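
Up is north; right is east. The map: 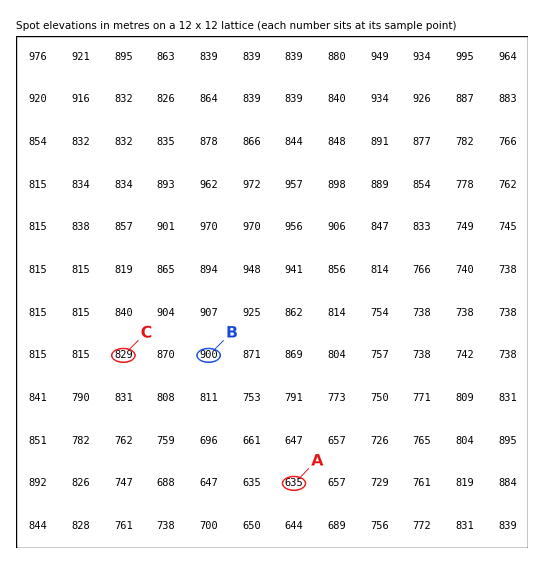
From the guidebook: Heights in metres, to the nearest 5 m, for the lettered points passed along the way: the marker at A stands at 635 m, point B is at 900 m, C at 830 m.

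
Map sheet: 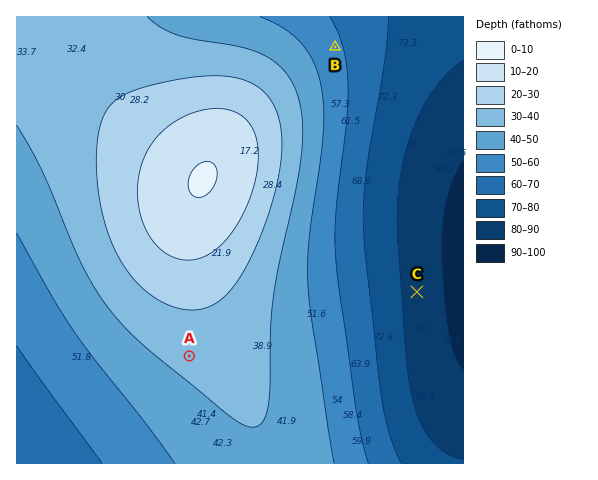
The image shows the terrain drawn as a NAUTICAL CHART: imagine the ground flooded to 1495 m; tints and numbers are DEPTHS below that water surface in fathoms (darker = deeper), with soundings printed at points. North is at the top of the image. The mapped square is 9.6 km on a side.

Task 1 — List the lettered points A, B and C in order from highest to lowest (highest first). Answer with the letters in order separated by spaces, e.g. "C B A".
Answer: A B C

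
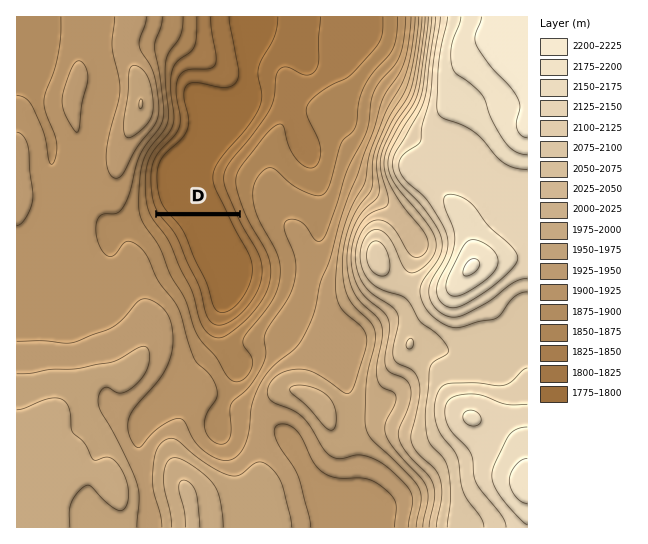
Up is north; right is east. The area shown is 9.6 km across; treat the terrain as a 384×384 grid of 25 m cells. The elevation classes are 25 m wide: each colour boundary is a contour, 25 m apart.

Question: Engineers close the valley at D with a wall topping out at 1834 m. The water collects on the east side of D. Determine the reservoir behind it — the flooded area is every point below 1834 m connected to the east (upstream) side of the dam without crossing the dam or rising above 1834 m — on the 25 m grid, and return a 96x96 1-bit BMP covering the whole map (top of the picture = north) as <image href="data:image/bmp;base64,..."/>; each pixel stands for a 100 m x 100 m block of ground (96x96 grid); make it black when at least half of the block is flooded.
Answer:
<image width="96" height="96" href="data:image/bmp;base64,Qk2+BAAAAAAAAD4AAAAoAAAAYAAAAGAAAAABAAEAAAAAAIAEAAATCwAAEwsAAAIAAAAAAAAA////AAAAAAAAAAAAAAAAAAAAAAAAAAAAAAAAAAAAAAAAAAAAAAAAAAAAAAAAAAAAAAAAAAAAAAAAAAAAAAAAAAAAAAAAAAAAAAAAAAAAAAAAAAAAAAAAAAAAAAAAAAAAAAAAAAAAAAAAAAAAAAAAAAAAAAAAAAAAAAAAAAAAAAAAAAAAAAAAAAAAAAAAAAAAAAAAAAAAAAAAAAAAAAAAAAAAAAAAAAAAAAAAAAAAAAAAAAAAAAAAAAAAAAAAAAAAAAAAAAAAAAAAAAAAAAAAAAAAAAAAAAAAAAAAAAAAAAAAAAAAAAAAAAAAAAAAAAAAAAAAAAAAAAAAAAAAAAAAAAAAAAAAAAAAAAAAAAAAAAAAAAAAAAAAAAAAAAAAAAAAAAAAAAAAAAAAAAAAAAAAAAAAAAAAAAAAAAAAAAAAAAAAAAAAAAAAAAAAAAAAAAAAAAAAAAAAAAAAAAAAAAAAAAAAAAAAAAAAAAAAAAAAAAAAAAAAAAAAAAAAAAAAAAAAAAAAAAAAAAAAAAAAAAAAAAAAAAAAAAAAAAAAAAAAAAAAAAAAAAAAAAAAAAAAAAAAAAAAAAAAAAAAAAAAAAAAAAAAAAAAAAAABgAAAAAAAAAAAAAAD4AAAAAAAAAAAAAAH8AAAAAAAAAAAAAAH+AAAAAAAAAAAAAAH/AAAAAAAAAAAAAAP/gAAAAAAAAAAAAAP/gAAAAAAAAAAAAAP/wAAAAAAAAAAAAAP/wAAAAAAAAAAAAAf/4AAAAAAAAAAAAAf/4AAAAAAAAAAAAA//4AAAAAAAAAAAAA//4AAAAAAAAAAAAB//wAAAAAAAAAAAAB//wAAAAAAAAAAAAD//wAAAAAAAAAAAAD//gAAAAAAAAAAAAH//AAAAAAAAAAAAAH//AAAAAAAAAAAAAP/+AAAAAAAAAAAAAf/+AAAAAAAAAAAAAf/8AAAAAAAAAAAAAAAAAAAAAAAAAAAAAAAAAAAAAAAAAAAAAAAAAAAAAAAAAAAAAAAAAAAAAAAAAAAAAAAAAAAAAAAAAAAAAAAAAAAAAAAAAAAAAAAAAAAAAAAAAAAAAAAAAAAAAAAAAAAAAAAAAAAAAAAAAAAAAAAAAAAAAAAAAAAAAAAAAAAAAAAAAAAAAAAAAAAAAAAAAAAAAAAAAAAAAAAAAAAAAAAAAAAAAAAAAAAAAAAAAAAAAAAAAAAAAAAAAAAAAAAAAAAAAAAAAAAAAAAAAAAAAAAAAAAAAAAAAAAAAAAAAAAAAAAAAAAAAAAAAAAAAAAAAAAAAAAAAAAAAAAAAAAAAAAAAAAAAAAAAAAAAAAAAAAAAAAAAAAAAAAAAAAAAAAAAAAAAAAAAAAAAAAAAAAAAAAAAAAAAAAAAAAAAAAAAAAAAAAAAAAAAAAAAAAAAAAAAAAAAAAAAAAAAAAAAAAAAAAAAAAAAAAAAAAAAAAAAAAAAAAAAAAAAAAAAAAAAAAAAAAAAAAAAAAAAAAAAAAAAAAAAAAAAAAAAAAAAAAAAAAAAAAAAAAAAAAAAAAAAAAAAAAAAAAAAAAAAAAAA="/>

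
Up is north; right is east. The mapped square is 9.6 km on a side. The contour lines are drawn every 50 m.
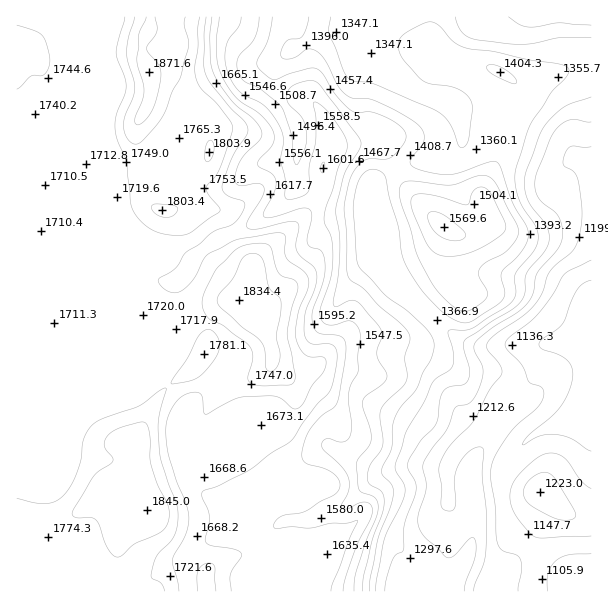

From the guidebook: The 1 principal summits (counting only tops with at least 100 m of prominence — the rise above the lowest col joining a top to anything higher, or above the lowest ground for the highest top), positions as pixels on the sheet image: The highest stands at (149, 72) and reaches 1872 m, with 780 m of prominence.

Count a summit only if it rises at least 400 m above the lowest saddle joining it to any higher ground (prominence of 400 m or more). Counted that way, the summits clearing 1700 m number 1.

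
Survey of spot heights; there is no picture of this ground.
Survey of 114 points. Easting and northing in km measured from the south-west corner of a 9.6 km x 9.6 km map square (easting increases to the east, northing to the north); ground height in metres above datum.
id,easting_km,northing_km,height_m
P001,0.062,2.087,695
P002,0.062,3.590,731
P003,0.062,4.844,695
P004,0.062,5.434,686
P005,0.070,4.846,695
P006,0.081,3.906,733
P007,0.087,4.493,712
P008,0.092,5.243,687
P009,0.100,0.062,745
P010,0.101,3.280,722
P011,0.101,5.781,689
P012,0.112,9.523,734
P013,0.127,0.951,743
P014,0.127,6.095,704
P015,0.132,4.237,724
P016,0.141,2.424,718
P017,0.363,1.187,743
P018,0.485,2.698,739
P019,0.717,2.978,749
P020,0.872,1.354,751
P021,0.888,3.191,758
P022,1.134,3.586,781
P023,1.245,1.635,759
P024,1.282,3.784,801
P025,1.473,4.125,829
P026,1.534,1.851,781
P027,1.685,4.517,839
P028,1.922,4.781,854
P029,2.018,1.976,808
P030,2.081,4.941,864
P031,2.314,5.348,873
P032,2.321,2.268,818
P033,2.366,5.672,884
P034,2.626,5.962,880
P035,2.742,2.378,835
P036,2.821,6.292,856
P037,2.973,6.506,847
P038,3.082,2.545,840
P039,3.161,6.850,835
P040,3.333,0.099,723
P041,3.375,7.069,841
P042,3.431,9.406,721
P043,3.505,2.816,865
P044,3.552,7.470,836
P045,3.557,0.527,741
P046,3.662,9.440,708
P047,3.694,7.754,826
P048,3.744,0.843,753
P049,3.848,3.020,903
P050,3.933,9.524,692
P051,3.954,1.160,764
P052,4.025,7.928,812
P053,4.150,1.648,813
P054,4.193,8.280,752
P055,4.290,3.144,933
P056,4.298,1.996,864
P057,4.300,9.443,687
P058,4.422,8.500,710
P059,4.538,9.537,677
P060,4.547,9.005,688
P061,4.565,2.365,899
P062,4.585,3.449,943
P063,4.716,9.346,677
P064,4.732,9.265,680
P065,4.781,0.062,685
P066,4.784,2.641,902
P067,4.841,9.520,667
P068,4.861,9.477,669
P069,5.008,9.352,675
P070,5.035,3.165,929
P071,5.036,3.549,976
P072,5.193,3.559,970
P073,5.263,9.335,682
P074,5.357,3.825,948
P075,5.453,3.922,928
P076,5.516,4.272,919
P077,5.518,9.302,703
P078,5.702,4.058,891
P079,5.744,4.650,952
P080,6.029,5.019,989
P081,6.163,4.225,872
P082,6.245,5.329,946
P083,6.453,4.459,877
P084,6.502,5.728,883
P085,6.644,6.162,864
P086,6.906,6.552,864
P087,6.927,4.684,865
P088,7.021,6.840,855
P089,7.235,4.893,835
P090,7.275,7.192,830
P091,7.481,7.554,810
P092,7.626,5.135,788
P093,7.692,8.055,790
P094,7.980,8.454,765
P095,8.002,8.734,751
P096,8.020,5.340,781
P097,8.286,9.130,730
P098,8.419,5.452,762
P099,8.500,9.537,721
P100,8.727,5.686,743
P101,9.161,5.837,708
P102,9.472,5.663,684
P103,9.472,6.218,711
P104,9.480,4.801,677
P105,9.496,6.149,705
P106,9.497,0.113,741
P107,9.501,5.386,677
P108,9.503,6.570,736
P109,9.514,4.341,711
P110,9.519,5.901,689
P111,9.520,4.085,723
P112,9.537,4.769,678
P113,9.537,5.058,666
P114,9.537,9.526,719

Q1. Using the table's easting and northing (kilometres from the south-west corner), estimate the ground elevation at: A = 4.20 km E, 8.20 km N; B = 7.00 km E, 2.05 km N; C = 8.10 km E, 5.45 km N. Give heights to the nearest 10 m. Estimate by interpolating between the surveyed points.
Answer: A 760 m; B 840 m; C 780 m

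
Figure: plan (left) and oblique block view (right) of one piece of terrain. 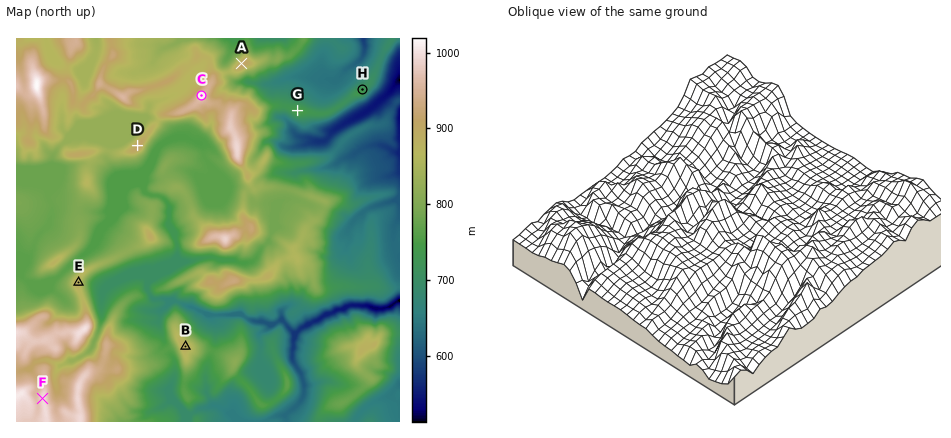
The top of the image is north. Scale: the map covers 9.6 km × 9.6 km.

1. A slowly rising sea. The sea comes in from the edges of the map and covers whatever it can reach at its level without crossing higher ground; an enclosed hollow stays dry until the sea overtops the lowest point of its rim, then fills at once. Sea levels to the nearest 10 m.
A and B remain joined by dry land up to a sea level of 760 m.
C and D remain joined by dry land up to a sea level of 860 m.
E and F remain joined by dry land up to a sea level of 870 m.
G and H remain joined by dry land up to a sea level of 710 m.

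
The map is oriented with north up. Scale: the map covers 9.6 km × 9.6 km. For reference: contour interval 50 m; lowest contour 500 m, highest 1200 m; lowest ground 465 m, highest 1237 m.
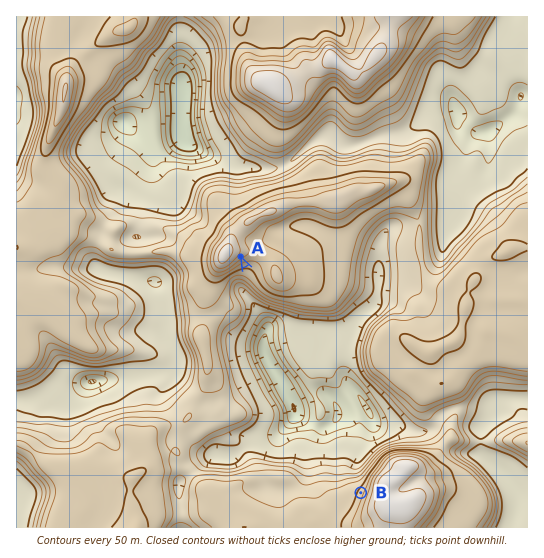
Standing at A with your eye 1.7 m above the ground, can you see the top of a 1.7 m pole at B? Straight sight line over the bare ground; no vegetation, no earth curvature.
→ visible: true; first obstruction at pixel None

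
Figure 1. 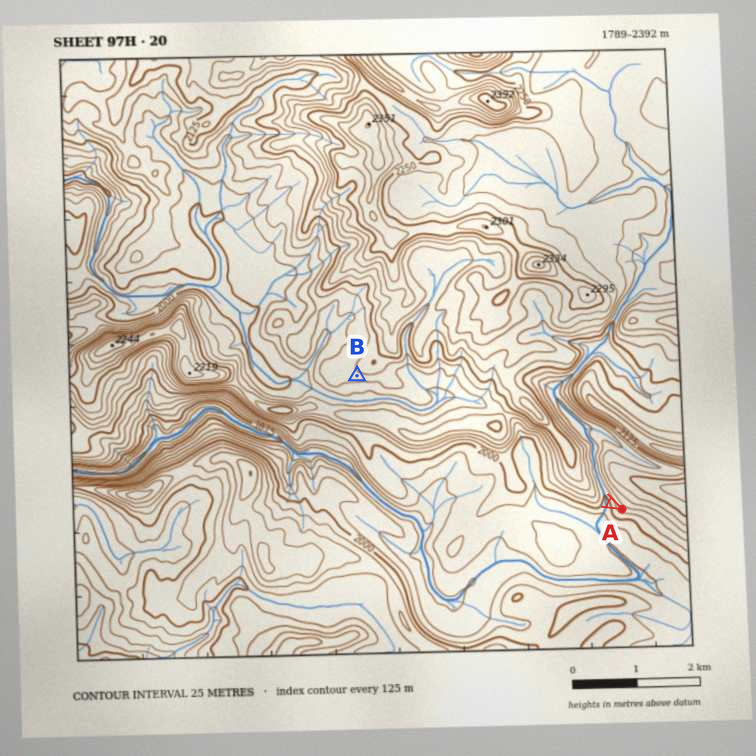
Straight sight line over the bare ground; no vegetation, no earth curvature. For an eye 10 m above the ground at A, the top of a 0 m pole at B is hidden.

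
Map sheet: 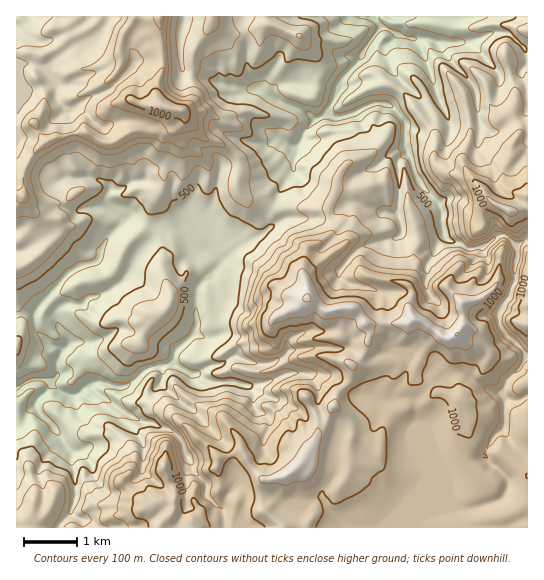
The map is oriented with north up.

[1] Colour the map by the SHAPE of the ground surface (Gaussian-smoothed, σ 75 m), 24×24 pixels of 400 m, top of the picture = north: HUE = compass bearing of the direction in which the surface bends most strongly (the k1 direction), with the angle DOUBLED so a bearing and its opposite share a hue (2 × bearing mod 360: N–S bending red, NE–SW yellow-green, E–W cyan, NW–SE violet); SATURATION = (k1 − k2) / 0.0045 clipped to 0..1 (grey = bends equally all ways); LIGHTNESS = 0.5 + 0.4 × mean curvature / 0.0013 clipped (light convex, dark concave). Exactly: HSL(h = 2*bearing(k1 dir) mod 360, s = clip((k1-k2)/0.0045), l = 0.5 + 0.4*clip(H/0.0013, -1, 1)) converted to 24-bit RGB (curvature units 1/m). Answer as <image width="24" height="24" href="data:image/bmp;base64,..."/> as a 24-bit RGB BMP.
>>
<image width="24" height="24" href="data:image/bmp;base64,Qk32BgAAAAAAADYAAAAoAAAAGAAAABgAAAABABgAAAAAAMAGAAATCwAAEwsAAAAAAAAAAAAAtGahxJpsD1xfgDBQtl9br4NZX7NjRa6GwLibUTd7oFxyebxwbap+nW1/hmV2cndnfIBxdH14fn+AeoSBdYWDa4+LlXummG+Qe1vE25jEDiR8pcfUrzZyjMq2r428ZtW9OyfSuCdbTWWTsIxDal45Y3xId1eGmYiFd4h+dH95dX57f39/f3KAkYRzSoBVm2ZjL88/Y8GKZBuWJ06h0ufrMZrg5j5oQuZ6YgRdvtmROzpjm9fh5MbtuqPMR3aGpYqEg3mMepKNdHmHfXt/fmt6irCZlEGIaqp+3dWiUXhMPh0kPE4iS3Az1pEklN981QeyN4MVm+rnlNmjKixddIRSzKSbVFCKmJ5zc3CKfJt3cmx6eG99l496jqFTVYHAnV6Fo7VjczJhYWayfnu8reHOOSp7c40BhAA4zv3rhhlHt+TCMCmVuo2qqnGNvnF6bKBmZXCDnnd1ZHJxa2N1m5iFr6OQGlNOt3V3UcNBnl3LY5m1arCEciMnqCB6ga3jvPnSWRep2PPnpXKPTRdogzgx39oh2XjHcbitemB9knN/i2qXZ3WAjZ1+i6iVQFrAkLdgxakGL2kYr1InLkEdeJUWG3k7QtRHxuyIZyxbXFgWKxUIJSwHTbTo1fblfCqTyTxEWW5Ve4BvinVuep2dhKibrmhJOzMNjlzUfdq5L4qvvG1znVmzrIOjZLUnG1kDkGQPiS5ZQEfWnWjy9h0FRGIBe0IFS6Udseq3bHmreIaYfniZeWRfdVs/kIVVyaOwBFFMqd+dh0F+LmtKdTFFpYzO5NHlhs2cIFZOVppzhFq/jieS4qqwDZFeTudQX9s3bnUwxqJ2WkNBdHJGfzleodW1e7ing9e/MwAfzDtYeFqnfVCTipfISMi9tIpm1KOwZKyWMUluSGiDTk3I8Nvt3XjFHGEhiJ5BSH5OnNm/fFbOysjrkeDw4lOObdRjIgAz5dnyipRITESIXqRFMWg0Y4t7kKiwuXq158/IKThrXnuAJy1Xg7dOz4ii5NrsYcvx2djzjkW1Ni5N3eykKgkmud5r9J3OATIl3Jghp698PnVdU6vMvKTYOp5kSWlAkKZj1JSBPkt/bGd/LkpkrdPSsXfE6OzFJz89UBch6ms4fLbq3fPPDwSQtOyxQXm0/c7eABo726PSuo6uM2NML2IuvXaCQ3d9oLmEjmVckGaLY3OARHOAVJh4kHuz4MOm10KuCV44lMBnWFE9tnw+Dy4z7/DYIyKM/8m5AA8ziJtaunt0p3WkUnxxPnltw46rWpJkkWtsenN/fnJ7Wm9TLGE1QoVT3ciyn1nP99TvKWiZN3hLxI1cNYd2MgEH7aIADDMAMx4AbatceLW3a8PCm1a8T1GIYlU/ppFSXoJhd2xzflpuk3xgXpx1LXA0X2IijKA4jZBRgmFLfilyuuCHRCd1Sj+N897Shg3R1d/2w+XMSz1uz3enUpa9TUCAZHWo1cu8jFFmSHRnREaFwNm7f5anUICtcG+2x5WVlVtiqG6IMqfDlumOMAMgH10ltN2Bmuv0wVKi1qBlLjpEcolJfiwwgopQSn9Pl49ZtWRmPYmHKX6H1tSoZ5SMSmJmPzdgwZagxalxNJxqu3DbeABwqo3Th57hwffSjzJfW5RT41eaqlg/MUUoe0BEvcN1Nlg4bVE+nqZffcNPJZ+fneO4e0+EZF2QQl5zY4Rw2LG83pPQWpkoFQcs2fTVNY7PgDVBnGeff7pdMkmqo93xpHnyzO34wFfb0ZPlREe3xa6Jg+OxdRXAv7UmVTYokoJLHHJsh9PEiXjEpV6S8NveBgUuxeOaEhQv0pxPR3I40H5cN6iszHBnKT8huDBq1HjLxDBTmLzh0/H4wrTkV4TWx3/MlZfftT3RgRshAEwCoJQBM2gMPgcJZOjEabtzbSZvG8LPocecXaNORGtjvrw+hUubP6uZIaFhlJ7X6e21DyQh26JwMRgdSUwfWD4rnESek7LMxM03Fim25ZXhd8Dlc9dPTBJ/ye7GbguWNti8znOVWqNegkeBiJezUomhzXtqKVox5tSIGRQ/w4c8ZkVujG27XaBWlZ1aYmxM1tOiCG55q9mcgjuXuuK5NQyj+mbgpPblZgk8J9M1cW6xrVOHco9dR2JX0HmCflaMzt2ZEBBGz5KVZJOSU0yXw6ONWjRiuea5UWPC1liLBj4iXa5Yd0kuVmsXSVUVNRoLx+7dghNVel2bs3J0nXp2aXaULGhv1oeQ8u3DEyFJr2WKpdCjSEmJxoamTOrb4bxuP2KMOZZY0w/gmilLv0qFfKG7cIq4VmPHQ4EU3Elc"/>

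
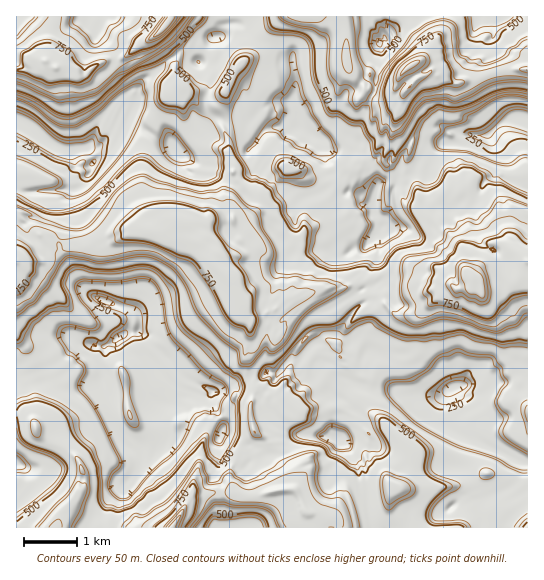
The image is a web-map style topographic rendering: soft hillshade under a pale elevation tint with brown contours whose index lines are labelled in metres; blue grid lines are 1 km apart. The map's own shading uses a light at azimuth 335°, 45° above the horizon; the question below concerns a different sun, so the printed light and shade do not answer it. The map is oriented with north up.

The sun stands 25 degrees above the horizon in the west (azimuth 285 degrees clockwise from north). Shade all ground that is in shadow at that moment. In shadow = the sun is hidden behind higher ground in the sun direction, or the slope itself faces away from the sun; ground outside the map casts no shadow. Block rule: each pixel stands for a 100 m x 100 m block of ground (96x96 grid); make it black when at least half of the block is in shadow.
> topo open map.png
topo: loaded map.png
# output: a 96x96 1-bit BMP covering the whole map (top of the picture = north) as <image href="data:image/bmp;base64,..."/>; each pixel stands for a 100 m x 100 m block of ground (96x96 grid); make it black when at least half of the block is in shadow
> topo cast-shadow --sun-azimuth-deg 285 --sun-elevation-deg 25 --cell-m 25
<image width="96" height="96" href="data:image/bmp;base64,Qk2+BAAAAAAAAD4AAAAoAAAAYAAAAGAAAAABAAEAAAAAAIAEAAATCwAAEwsAAAIAAAAAAAAA////AAAAAAAAOAAD/4AAAoAACAAAOAAD/4AAA4AGAAAAHAAB/nAAAoAGAAAADAAB/gAAAwAHAAAADsAAfAAAAQMHAAAAD9AAcAAAAAHDgAAAB/AAMAAAQABhwAAAB/gAMAAAwAAgYAAAB/AAeAAAwAAAAAAAB/AAGEABwAAAAAAABfAAGAAAwAAGAAAABZgAOAAAwgAOAAAAA5gABAAAwAAOAAAAAxgADAAA0AAGAAAAAjAAHAAAMAAGAAAAADAAHAAAEAAMAAAACGAAHgAIQAAAAAAAEGAABgAc4AAAAAAAMOAABgQOcAAAAAAAMMAAAgQHoAAAAAAAIYMAAAgDgABgAAAAAYIAAAgBgADAAAAAAwIAAAgBgAGAAAAAAgQAAAACAAMAAAAABAAAAAADAAYAAAAADAAAAAAAAAYBAAAAHAQAAAAIAAYBgAAAHAQAAAGQAAYA4AAADgQAAAYAAAA8AAAADgAAAAMAAAAOAAAADAAAAA7gAAAHAAAAEAAAAA5wAAADgAAAAAAAAAZ8AAABAAAAQAAAAAL+AAAAAAAAwAAAAAA/AAAAAADgwGAAAAA/AAAEAABxwHAAAAwfAAAA4BBwwZgAAA4fA4AAABw4AYgAAAYODcAPAAMcAwAAAAYHAAADAHPuBgAAAA4DgAAAADhxJgAAAA4BwAAAADgcfwAAAAwAcAAAAMxOfwAAAAwAGAAAAMRufAAAAAQABAAAAMB3/AAAABAAAAAAAMA7+A8AABgAAAAAAMA78AAAADAAAAAAAYAZ8B8AACGAAAAAAQAZ4AAAAAHAgAAAAAAY4D4AAADAgAAAAAAQAAAAAADDgAAAAAAgAAAAAQDDgMAAAAAAAAAAAwGDgOAAAAAAAAAAAwGDgGAAAAAAAAAABgMBgHAAAAAAAAAABgcQADAAAAAAAAAABgYwAGAAAAAAAAAABgYwAGAAAAAAAAAAAABwAEAAAAAAAAAAABBgAIAAAAAAAAAAACBAAYAAAAAAAAAAAEDAAQAAAAABgAAAAACAAQAAAAABwAAAAAAAAHAAAAAAgAAAAAAAADAAAYAAAAAAADgDAAAAAAAAAAAAADgCAAIAAAAABABAADAAAAUAAAAAAAAIAGAAAAWgAAAAAAAYAHAAAAGwAAAAAAAYAMAAAACzAAAABAAYAMAAAABzgAAABgAYAABgAAH7hAAAAAAQAAAAAAT/4YAAHAAAAAAAAAD/+OAADwAAAABgAAH/nHAAP8AAgABgAAB/zzgAD/AAwAAgAIB/n/wAA/wAgIAAAMA/H/gAD/8AIMAAAGA/H/wAA/8AIOAgACBcB/wAAP8AAGAQADAzkcABjn8AwGAAADCQCPAAAz+AACAAADDAYAAAA5/jABgAAMAYYAAAAcfzABwAAMAMYAAAEEH7AAwAAMAM4AAAMAf/wAAAAMAA+AAAAAH/+AAAAdAA+AAAAAA//gAAAfAA+AAABAB//wAAAfgB+AAAAAAf/wAAAbgAvAAAAAAP/wAAAZgAPAAAcAAH/AAAAYAALgAAMAAD+AAAAYAADAA="/>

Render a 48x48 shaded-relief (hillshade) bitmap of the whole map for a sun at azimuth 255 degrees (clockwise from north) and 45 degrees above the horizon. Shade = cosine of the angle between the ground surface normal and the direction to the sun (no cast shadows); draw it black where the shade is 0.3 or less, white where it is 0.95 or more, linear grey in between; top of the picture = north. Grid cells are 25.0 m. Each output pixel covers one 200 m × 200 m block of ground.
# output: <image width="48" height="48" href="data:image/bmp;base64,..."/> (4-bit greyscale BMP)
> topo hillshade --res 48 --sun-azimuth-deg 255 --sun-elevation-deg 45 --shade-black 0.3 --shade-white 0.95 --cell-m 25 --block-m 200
<image width="48" height="48" href="data:image/bmp;base64,Qk32BAAAAAAAAHYAAAAoAAAAMAAAADAAAAABAAQAAAAAAIAEAAATCwAAEwsAABAAAAAAAAAAAAAAABEREQAiIiIAMzMzAERERABVVVUAZmZmAHd3dwCIiIgAmZmZAKqqqgC7u7sAzMzMAN3d3QDu7u4A////AIy6dXmauKxxAFmaz/ypmYRZqplmdnmZy8u7pVhneaqqEFmZvtqpmWN6qphFiZmZmau7uEIUi6vLY4u6qqqZdlWLyXlliqmZmZq7y0AEu7rMlIqYmqmWN4ic6lWHV5mZmYms23AFrLu8k2pmqpmUSZicx0dkWJqZmMy87WEleru8pVd4mrqVSGWbh4c1maqFROy96kJUaavMpUq5mqqlMye6qpdGmYZEet3LpzVDiaq8tjvKqplkAFy63JY1ZFaK3uyZg0c1qpmsxkvtqJVEJs6862IjR5m929uIY3U5uYmsyWv+mJdmaMy9xBE3mam9y6mYRHNctomquYztiZmEaqq8chSZmZm93JhjSEOMlpmZmL3tmZlzaZqpYlmHiqreu5h4ljerl5mZmb7tqZhEiZmYRZlli8vcuZmZlEmrl5mZms79pnVImZmYV5mGa9y92pmZlkeriJmavd3bZZeJmZmZmpZombrOyqmZhEiZmZmr7u7rZ2eZmqmZmZllmqvdqamYRHiZmZm97e3tZ2R5qpmZmqqYesu7qmeVN4h5uqve3d7bmnI3mpmZq7qpmru7miWFarhWnM3u3e3LeJU2iamb3bmZisuoeWVpqoRne87+3t7ZRpdXqZmczNt4q8yHZEZnhyFYrM7+7d62R5l1eZm6q9y6vMp1eXVZQAW9ur7/7e2WSJmZZomarO3tvMlmZzRDEWqqqt//7euFSJmYdleare3czbZIqjRCJpqZic7u3spzV2dmVXiYndvNzbRJmnREOLqYib3t7ahEdUiGNYl3rcrLvIR5qkNoiruYibzdypZGhUiDSJh4vJiZu3eaqiWZqqqrqsy6qXNYk0l0eZZoqYi723iql4mYd4rNyqqZmUSZYnlkaZhVm73cuImqY4dDR7vMupmZmEWYNHR3eZlUrf7KqpmpiCEViZvLu5mYdkaWNkOJmZc33v2pmZu6mAJnZ5u8qph1RXhTdzWZmZVL3eyZmZq6YmiHWKvMqYZTNXdHhDmqmYdq3NuZqZmWIpmUR5vLuVMiNpqGRauoiZlp3KibyZZVaIY0ZYvMp0Ilic2Ca+tkeamaqZmcuWNGiTREWIvcuEI43N1Tm7c0abqsyImZdkM2q1Q3qr3cuXRd69s2qoU0jdq9yGdlZlRqqDWtyZzLzIWuurlnmVNpzsreyVVUeFarl5vtuIqqzLmrqrmJhVib7azv6CJmaId5dt7tt0aZvMq6mqmJl1eu7NzO+xBIllhlis3sqFJIre3JeamJl1fO/svO/DBIp0NniczcqHMDnf65Z8pol1fe7c28/YNYqFM1iszKqoUgTP23NstmmXfP7cuM7aiIh3Znidy6qWVjJb20SLyleYjO/shZ3reIRImau9yphXhoc0iWeqzGWInO/rY3y8hVM1eaq8uYQ3ebyEJGipqoeIm+/bQ2m6mEAliLu6qVV0e73YIBaIqpmarO7qQUrcukAmeavMuYhEnLvNgAFpuqrMu93JQ1nduWIDeqqbvJUoqqy71gA3mqzuyqqoRYm6h3UjeIrQ=="/>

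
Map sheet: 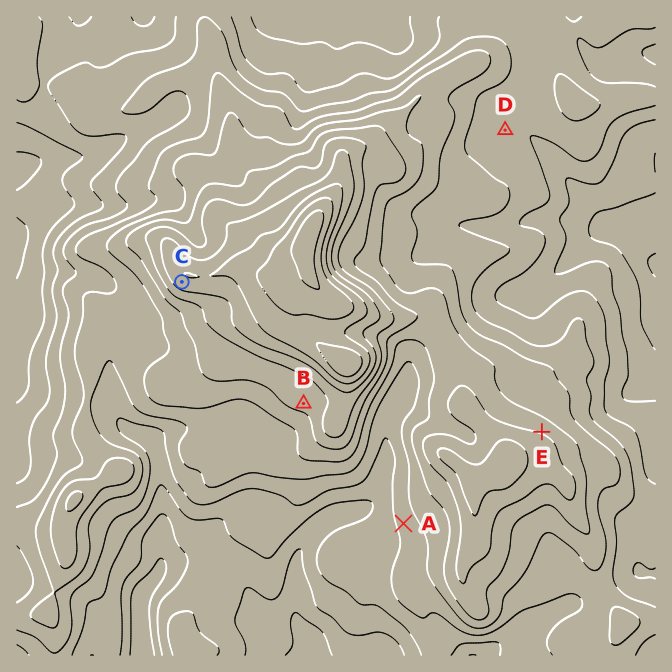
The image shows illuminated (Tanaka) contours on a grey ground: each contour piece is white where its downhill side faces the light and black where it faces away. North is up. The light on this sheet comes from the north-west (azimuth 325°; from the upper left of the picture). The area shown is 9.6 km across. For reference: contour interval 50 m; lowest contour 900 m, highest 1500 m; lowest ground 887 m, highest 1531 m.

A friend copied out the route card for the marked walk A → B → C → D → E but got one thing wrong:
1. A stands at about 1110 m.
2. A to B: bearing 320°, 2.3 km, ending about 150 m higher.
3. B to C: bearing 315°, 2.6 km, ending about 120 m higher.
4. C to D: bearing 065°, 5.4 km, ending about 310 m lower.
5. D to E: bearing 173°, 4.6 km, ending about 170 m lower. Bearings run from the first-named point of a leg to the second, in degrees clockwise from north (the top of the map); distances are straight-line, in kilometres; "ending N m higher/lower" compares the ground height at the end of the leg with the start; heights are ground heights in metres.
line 5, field sense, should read higher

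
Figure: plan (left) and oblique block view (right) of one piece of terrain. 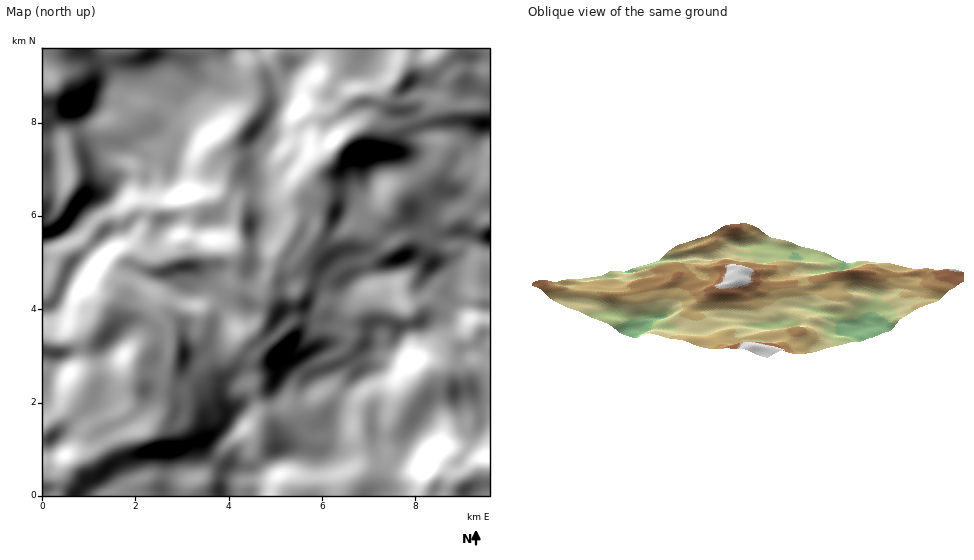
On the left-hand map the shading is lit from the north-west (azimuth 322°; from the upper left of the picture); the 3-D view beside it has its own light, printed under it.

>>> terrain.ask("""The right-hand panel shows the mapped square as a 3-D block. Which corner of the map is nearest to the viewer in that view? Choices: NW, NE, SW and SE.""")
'SE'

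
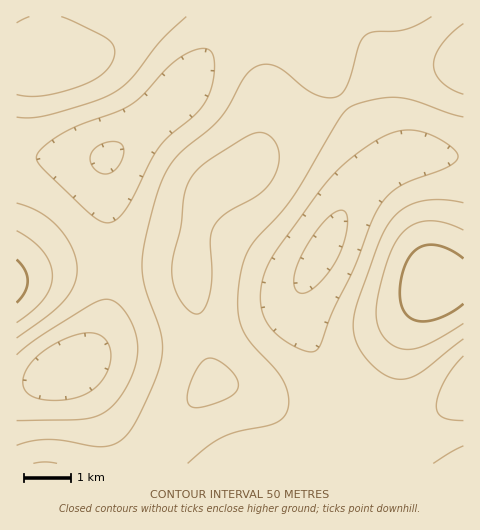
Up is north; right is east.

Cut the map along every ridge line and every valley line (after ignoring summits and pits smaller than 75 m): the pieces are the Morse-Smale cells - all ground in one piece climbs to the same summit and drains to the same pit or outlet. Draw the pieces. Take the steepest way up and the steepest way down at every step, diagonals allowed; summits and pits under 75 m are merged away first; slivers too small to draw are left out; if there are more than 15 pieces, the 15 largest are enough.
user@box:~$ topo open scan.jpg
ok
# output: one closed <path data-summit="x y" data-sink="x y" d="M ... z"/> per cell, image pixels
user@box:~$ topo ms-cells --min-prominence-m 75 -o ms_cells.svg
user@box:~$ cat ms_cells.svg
<path data-summit="463 61" data-sink="323 250" d="M463 63l-65 5-17 6-44 33-63 33-26 28-31 15-8 9-9 16-4 17-5 44 5 36 17 78-27 27-40 54 318-1-1-67-25 18-21 9-26-2-34-14-17-14-8-11-24-46-8-24 0-17 8-19 16-26 23-46 10-12 18-18 17-12 20-7 52 2z"/><path data-summit="437 284" data-sink="323 250" d="M439 155l-27 0-13 3-24 16-18 18-13 18-20 40-16 26-8 19 0 17 4 16 14 29 21 35 18 15 20 9 23 7 17 0 10-3 37-24 0-238z"/><path data-summit="463 61" data-sink="108 157" d="M365 16l-124 0-3 8-29 28-30 42-73 65 3 105 70 2 9 2 4 5 0-25 7-37 7-16 11-12 31-15 19-22 14-11 56-28 44-33 17-6 26-1-21-2-17-7-14-19-5-11z"/><path data-summit="463 61" data-sink="66 369" d="M164 264l-54 0-1 30-3 22-6 18-8 14-14 13-16 10-33 13-13 1 1 79 128 0 12-13 35-48 21-20-17-78-4-32-7-6z"/><path data-summit="41 57" data-sink="108 157" d="M239 16l-98 0-4 8-19 16-23 13-15 4-39 0-24 3-1 97 92 0 71-63 34-48 25-22z"/><path data-summit="17 283" data-sink="108 157" d="M70 157l-54 1 1 120 39-10 53-4-3-105z"/><path data-summit="17 283" data-sink="66 369" d="M109 264l-53 4-40 11 1 106 12-1 33-13 16-10 14-13 8-14 6-18 3-22z"/><path data-summit="463 61" data-sink="66 369" d="M463 16l-96 0-1 6 2 10 8 15 14 13 13 5 13 1 32-1 16-3z"/><path data-summit="41 57" data-sink="66 369" d="M140 16l-123 0-1 44 9 0 16-3 39 0 15-4 29-17 13-12z"/>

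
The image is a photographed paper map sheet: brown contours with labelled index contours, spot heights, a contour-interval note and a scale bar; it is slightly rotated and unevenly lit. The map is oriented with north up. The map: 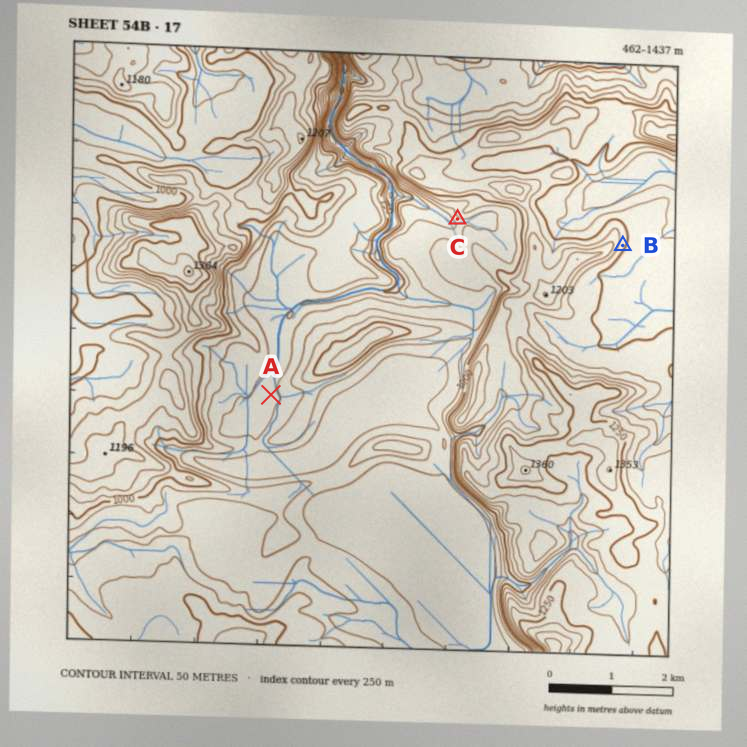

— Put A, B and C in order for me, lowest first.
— A C B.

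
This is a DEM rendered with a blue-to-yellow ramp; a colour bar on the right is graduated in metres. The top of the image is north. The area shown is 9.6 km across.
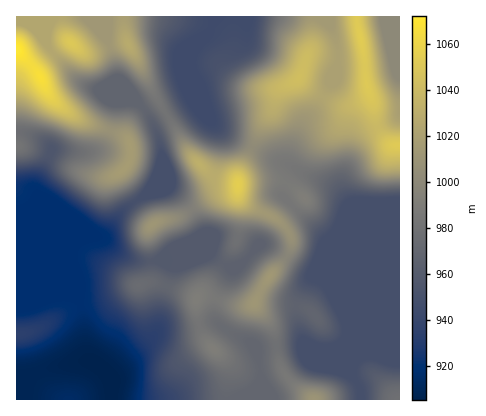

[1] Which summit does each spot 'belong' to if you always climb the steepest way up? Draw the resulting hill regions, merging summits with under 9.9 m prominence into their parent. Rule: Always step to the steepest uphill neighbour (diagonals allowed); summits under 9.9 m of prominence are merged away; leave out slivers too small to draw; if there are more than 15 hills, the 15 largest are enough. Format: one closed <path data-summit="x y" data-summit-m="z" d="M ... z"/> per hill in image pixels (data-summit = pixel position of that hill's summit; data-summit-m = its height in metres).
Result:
<path data-summit="16 50" data-summit-m="1072" d="M16 16l0 284 34 0 20-3 8 3 5 14 3 38 5 8-35 6-28 10-2 2-1 22 87 0 0-18-2-6 36-32 11-14 5-32 10-30-14-8-20 1-8-2-14-8-16-15 6-2 16-22 20-15 12-15 8-22-1-14-10-26-13-17-16-3-44-19-25-27-12-18-11-11z"/><path data-summit="238 184" data-summit-m="1055" d="M196 75l-1 13-5 12-24 14-12 10 7 22 1 14-5 16-12 18 13-1 8-4 6 1 18 16 13 26-15 10-20 8-10 10 14 8-10 30-3 26-4 10-45 42 2 24 120 0 18-9 8-9 3-6-3-20-4-6-6-9-18-9-14-10-2-16 4-12 13-22-2-4 13-5 20-19 12 4 28 19 10 4 3 7 12 8 28 56 0-122-7-18-18-17-22-9-16-10-16-5-54-30-12-13-12-30z"/><path data-summit="300 78" data-summit-m="1044" d="M318 16l-102 0-5 14-10 8-8 18 3 26 16 40 22 17 56 27 1 0-2-2 0-8 7-18 7-14 11-12 14-24 10-24 0-16-5-18-3-6z"/><path data-summit="360 38" data-summit-m="1053" d="M400 16l-81 0 9 6 5 8 5 18 0 16-10 24-14 24-11 12-7 14-6 14-1 12 11 8 34 15 14 15 6 14 0-4-11-24 1-14 9-22 11-18 30-14 6-6z"/><path data-summit="400 146" data-summit-m="1052" d="M400 115l-6 5-26 12-8 6-17 40 0 10 12 28 1 147 8-7 10 0 8 3 18-1z"/><path data-summit="128 44" data-summit-m="1029" d="M214 16l-106 0-1 26 8 22 3 18 25 26 11 17 4-5 32-20 5-12-2-32 8-18 10-8z"/><path data-summit="270 276" data-summit-m="1014" d="M264 244l-8 4-14 15-13 5 2 4-16 30-1 14 2 6 14 10 18 9 10 15 0-6 4-2 40-3 28 12-6-6-21-11-6-18 0-22 12-20 6-2-3-6z"/><path data-summit="16 334" data-summit-m="934" d="M70 297l-20 3-34 0 0 100 9 0 1-22 2-2 28-10 35-6-5-8-2-30-4-20z"/><path data-summit="314 400" data-summit-m="1011" d="M302 345l-18 0-26 4 0 13 3 14-3 6-8 9-18 9 129 0-1-12-10-13-18-17z"/><path data-summit="152 224" data-summit-m="1012" d="M170 189l-26 6-14 10-13 13-9 14-8 6 16 13 14 8 26 2 12-11 20-8 14-8 1-4-2-4-11-20z"/><path data-summit="70 42" data-summit-m="1051" d="M108 16l-91 0 13 9 11 11 12 18 25 27 44 19 14 2-19-24-2-14-8-22z"/><path data-summit="400 400" data-summit-m="978" d="M374 356l-10 0-6 3-5 9-1 8 8 12 1 12 39 0 0-40-18-1z"/>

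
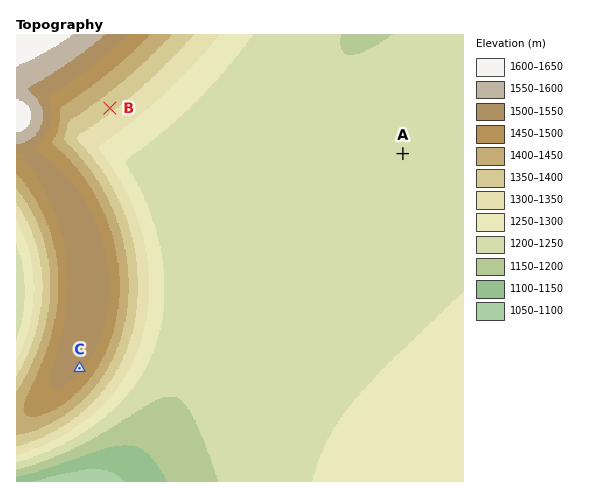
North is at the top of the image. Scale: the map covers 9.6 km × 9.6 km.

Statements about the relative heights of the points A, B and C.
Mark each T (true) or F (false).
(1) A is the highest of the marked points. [F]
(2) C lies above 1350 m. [T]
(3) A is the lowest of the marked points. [T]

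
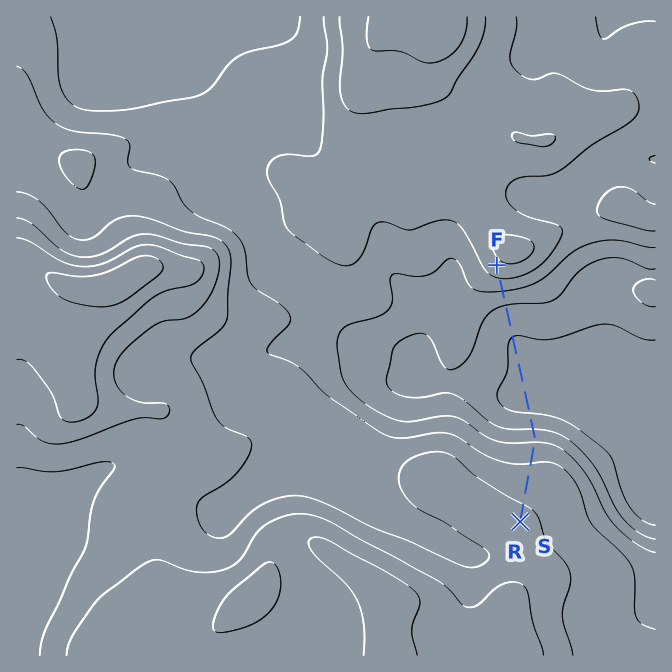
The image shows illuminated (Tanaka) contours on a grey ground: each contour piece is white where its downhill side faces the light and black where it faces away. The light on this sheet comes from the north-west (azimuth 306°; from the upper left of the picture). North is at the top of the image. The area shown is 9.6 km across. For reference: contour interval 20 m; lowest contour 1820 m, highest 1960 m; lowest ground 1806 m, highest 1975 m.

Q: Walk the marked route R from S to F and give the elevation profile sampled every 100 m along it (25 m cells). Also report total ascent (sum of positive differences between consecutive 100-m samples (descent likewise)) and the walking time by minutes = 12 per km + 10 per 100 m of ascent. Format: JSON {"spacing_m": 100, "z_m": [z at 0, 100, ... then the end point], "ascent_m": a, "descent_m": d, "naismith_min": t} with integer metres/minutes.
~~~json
{"spacing_m": 100, "z_m": [1905, 1904, 1902, 1899, 1897, 1894, 1891, 1887, 1884, 1880, 1875, 1869, 1861, 1852, 1841, 1832, 1824, 1818, 1815, 1814, 1814, 1815, 1816, 1816, 1817, 1817, 1818, 1818, 1820, 1821, 1824, 1827, 1832, 1839, 1847, 1857, 1867, 1877, 1886, 1892, 1894], "ascent_m": 80, "descent_m": 91, "naismith_min": 55}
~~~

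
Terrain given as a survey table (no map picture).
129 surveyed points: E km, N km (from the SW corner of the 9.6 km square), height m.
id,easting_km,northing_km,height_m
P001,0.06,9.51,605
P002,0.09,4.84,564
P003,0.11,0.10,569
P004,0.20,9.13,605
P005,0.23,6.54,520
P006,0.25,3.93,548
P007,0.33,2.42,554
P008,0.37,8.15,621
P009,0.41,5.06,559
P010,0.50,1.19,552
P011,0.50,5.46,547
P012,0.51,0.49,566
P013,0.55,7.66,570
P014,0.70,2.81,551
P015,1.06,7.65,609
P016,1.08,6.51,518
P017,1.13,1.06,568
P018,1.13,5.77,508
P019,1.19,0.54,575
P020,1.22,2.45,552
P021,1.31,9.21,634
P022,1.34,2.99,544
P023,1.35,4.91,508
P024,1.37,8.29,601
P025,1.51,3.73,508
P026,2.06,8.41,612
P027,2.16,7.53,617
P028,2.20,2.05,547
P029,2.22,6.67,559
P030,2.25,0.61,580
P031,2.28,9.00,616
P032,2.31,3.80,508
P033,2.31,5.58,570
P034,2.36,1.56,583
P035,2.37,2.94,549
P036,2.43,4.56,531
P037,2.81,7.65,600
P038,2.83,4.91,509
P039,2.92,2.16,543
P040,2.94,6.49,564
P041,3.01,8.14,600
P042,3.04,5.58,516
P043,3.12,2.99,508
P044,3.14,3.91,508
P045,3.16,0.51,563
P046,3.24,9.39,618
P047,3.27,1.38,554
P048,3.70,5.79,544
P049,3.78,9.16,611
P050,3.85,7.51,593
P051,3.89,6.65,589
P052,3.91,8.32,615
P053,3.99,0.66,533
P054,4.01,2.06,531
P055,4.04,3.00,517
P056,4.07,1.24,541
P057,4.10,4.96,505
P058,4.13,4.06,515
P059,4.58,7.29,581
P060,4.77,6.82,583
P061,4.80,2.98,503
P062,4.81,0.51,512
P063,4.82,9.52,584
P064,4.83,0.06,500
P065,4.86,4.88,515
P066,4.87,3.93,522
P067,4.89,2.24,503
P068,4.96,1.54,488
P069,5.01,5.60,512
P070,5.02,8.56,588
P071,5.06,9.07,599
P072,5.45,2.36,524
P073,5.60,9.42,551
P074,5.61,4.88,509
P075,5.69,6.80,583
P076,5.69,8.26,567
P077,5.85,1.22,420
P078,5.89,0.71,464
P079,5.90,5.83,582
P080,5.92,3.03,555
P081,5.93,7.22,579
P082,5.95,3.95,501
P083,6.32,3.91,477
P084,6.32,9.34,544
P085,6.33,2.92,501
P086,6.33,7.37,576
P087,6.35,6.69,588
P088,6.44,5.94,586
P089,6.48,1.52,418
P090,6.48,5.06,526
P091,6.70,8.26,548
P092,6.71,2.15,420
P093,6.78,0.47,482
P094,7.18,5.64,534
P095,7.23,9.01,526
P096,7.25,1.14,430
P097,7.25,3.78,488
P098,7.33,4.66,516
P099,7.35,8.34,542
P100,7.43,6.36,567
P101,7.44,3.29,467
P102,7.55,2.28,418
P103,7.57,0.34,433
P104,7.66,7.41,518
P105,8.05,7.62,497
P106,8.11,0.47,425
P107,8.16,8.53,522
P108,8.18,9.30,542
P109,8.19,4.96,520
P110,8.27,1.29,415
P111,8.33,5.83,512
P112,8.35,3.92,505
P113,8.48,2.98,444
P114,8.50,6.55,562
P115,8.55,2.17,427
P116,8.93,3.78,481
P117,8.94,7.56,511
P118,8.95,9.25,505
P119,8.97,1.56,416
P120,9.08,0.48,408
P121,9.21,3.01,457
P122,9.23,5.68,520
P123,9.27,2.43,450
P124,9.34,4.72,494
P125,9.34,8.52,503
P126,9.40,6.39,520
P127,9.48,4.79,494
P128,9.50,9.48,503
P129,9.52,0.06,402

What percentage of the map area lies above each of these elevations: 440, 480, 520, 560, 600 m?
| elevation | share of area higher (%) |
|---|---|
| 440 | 91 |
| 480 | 85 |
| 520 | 57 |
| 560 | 29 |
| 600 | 10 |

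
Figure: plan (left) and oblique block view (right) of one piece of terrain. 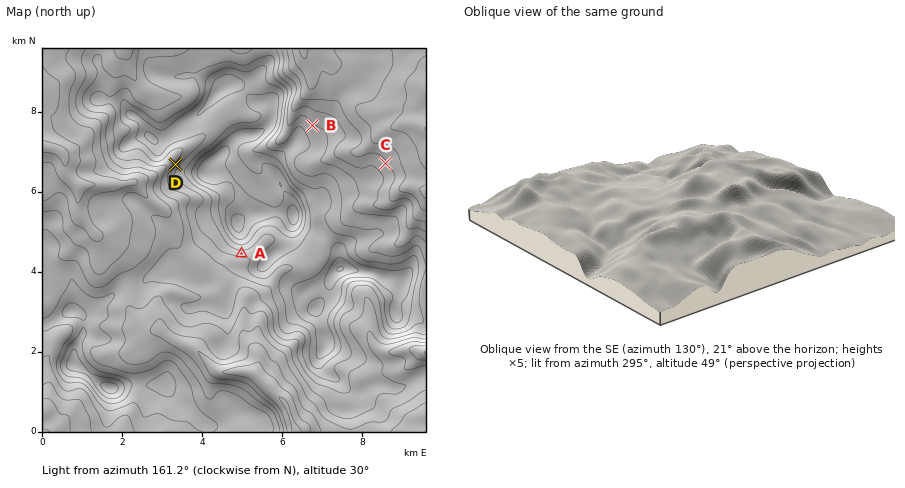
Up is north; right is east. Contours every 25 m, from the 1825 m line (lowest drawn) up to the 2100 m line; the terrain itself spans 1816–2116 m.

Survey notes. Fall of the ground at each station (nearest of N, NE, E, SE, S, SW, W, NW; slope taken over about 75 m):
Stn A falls S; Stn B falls NE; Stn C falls NE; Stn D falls NW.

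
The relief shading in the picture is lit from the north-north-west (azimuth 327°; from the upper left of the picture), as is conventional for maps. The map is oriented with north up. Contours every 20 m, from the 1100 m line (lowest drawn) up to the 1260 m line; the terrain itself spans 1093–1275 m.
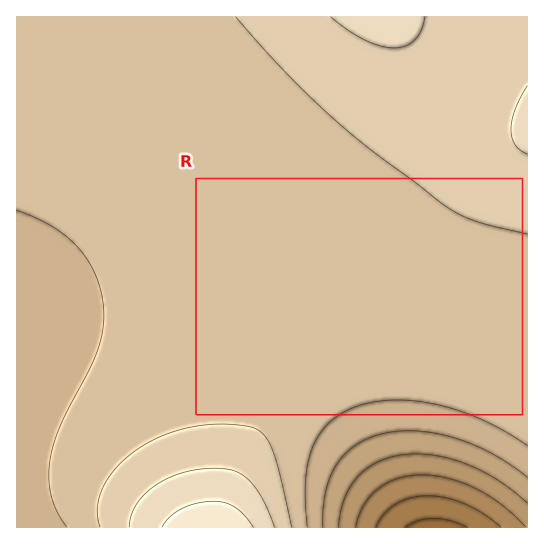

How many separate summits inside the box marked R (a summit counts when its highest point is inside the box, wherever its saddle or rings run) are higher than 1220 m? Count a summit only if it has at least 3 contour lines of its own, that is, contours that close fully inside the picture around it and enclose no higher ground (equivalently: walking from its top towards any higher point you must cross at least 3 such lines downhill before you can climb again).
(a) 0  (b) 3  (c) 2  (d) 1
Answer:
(a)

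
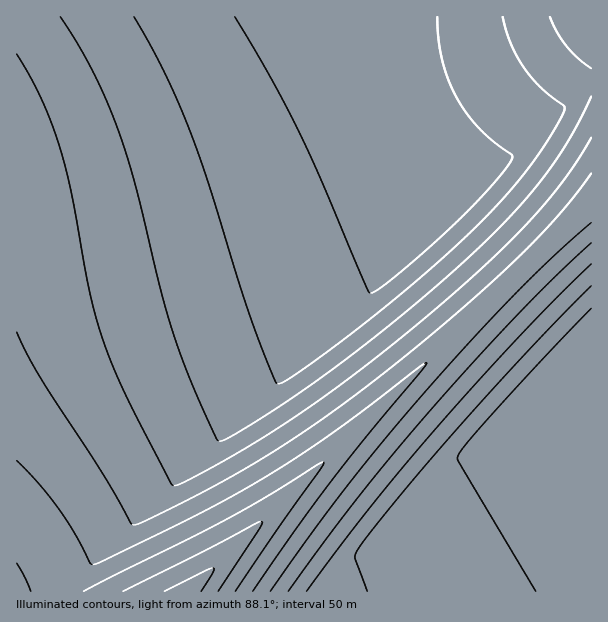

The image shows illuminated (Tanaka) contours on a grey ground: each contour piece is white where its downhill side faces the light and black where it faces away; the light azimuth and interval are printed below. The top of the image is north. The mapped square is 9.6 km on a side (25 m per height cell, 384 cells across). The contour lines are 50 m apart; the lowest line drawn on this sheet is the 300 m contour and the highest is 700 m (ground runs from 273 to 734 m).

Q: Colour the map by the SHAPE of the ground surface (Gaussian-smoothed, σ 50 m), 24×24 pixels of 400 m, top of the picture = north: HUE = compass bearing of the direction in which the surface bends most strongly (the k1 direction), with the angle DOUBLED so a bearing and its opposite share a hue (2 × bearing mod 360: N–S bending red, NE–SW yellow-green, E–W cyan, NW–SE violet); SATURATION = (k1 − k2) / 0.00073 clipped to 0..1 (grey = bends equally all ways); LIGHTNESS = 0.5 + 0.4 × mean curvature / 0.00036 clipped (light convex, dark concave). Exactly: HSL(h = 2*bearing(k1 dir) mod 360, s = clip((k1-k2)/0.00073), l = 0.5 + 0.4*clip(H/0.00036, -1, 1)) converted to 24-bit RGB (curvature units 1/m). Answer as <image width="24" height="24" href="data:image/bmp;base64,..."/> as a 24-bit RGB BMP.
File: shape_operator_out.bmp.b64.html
<image width="24" height="24" href="data:image/bmp;base64,Qk32BgAAAAAAADYAAAAoAAAAGAAAABgAAAABABgAAAAAAMAGAAATCwAAEwsAAAAAAAAAAAAAe3p6iXmB7pvGmHqIfn98f4B8doF3ADMXJ3RIgYJ9gYN+goN+142zyoeogYN/gYJ/gYJ/gYJ/gIF/gIF/gIF/gIB/gIB/gIB/e3t8e3t8h3uB7ZzGnXyLfoB9f4F9eIJ5ADMXIXFEgIN+gYN+gYN+1IywzomsgYJ/gYJ/gIJ/gIF/gIF/gIF/gIB/gIB/gIB/e3t9fHx9fH59hnyB7J3Gon2PfoF+f4J+eoJ6ADMXG20/gIN+gIN/gYN/0Iqu0ouvgYJ/gIF/gIF/gIF/gIF/gIB/gIB/gIB/e3x+fH1+fH5/fX9/hn2C657Gp3+Sf4J+f4J+fIN8ADMXFmc6gIN/gIJ/gIJ/zIir1o2ygYJ/gIF/gIF/gIF/gIB/gIB/gIB/e3yAfH2AfH+AfYCAfoGAhn6C6p3FrICVf4J/f4N/fYN9ADMXEWE1gIJ/gIJ/gIJ/yIao2Y+2gYJ/gIF/gIB/gIB/gIB/gIB/e3yBfH2BfH+BfYCBfoGBfoKBhX+C6JzDsYGZf4N/gIN/foN+ADQYDFowgIJ/gIJ/gIF/xIWl3JG4gYF/gIB/gIB/gICAgICAe3yCfH2CfX+CfYCCfoGCf4KCf4KBhYF/5prBtYKbgIN/gIN/f4J+Aj0dCFIqgIJ/gIF/gIF/v4Oj35O7gn9/gICAgICAgICAe3yDfH2DfX6Cfn+CfoGCf4GCgIKBgIKBhISA5Ji/uoOegIKAgIJ/f4J/BEYiBUkkf4F/gIF/gIGAu4Kg4pW+goCBgICAgICAe3yDfH2DfX6Dfn+Cf4CCf4GCgIKCgIKBgIKAg4SA4ZW8voShgIKAgIKAgIJ/B04oA0Aff4F/gIGAgICAtoGd5ZfBg3+CgICAe3uDfHyDfX2Dfn6Cf4CCgIGCgIGBgIKBgIKAgYKAg4OA3pO6w4WkgIKAgIKAgIF/C1YtATYafoF/gIGAgICAsYCb55rDhH+DfHuDfXyDfX2Cfn6Cf3+CgICBgIGBgIGAgYKAgYKAgYKAgoOA25C3x4angIKAgIGAgIF/D10zADMYfoGAgIGBf4GBrYCZ6ZzGfHuDfXyCfn2Cf36BgH+BgICBgYGAgYGAgYKAgYKAgYKAgYKAgoKA2I60y4iqgIKAgIGAf4GAFGM5ADMYfYKAf4GBf4GCqX+YfXuCfnyCf32BgH6BgH+BgYCAgYGAgYGAgYKAgYKAgYKAgYKAgYJ/gYKA1Iyxz4mtgIKAf4GAf4KBGWo/ADMYfIKBf4GCf4CDfnuBf3yBf32BgH6AgH+AgYB/gYGAgoJ/goJ/goJ/gYJ/gYJ/gYJ/gYJ/gIJ/0Iqu0ouxf4KBf4KBf4KCH3BGADMYeoSDfoGEfnuAf3yAgH2AgH6AgH9/gYB/gYF/goJ/goJ/goJ/goJ/gYJ/gYJ/gIJ/gIJ/f4J/zIms1o60f4OCf4ODfoSEJHVNADMZeIWFf3uAf3yAgH1/gH5+gH9+gYB/goF/goJ/goJ/goN/gYN/gYN/gYJ/gIJ/gIJ/f4N/f4OAyIep2ZG4foWEfoWEfoWFK3pUADMZf3t/f3x+f31+gH5+gYB+gYF+goJ+goJ/goN/goN/gYN/gYN/gYN/gIN/gIN/f4N/f4SAfoSBxIan3ZS8foaGfYaGfIWHMX9bfnt+f3x9f319gH9+gYB+gYJ+goJ+goN+goN/gYN/gYN/gYN/gYN/gIN/f4N/f4R/foR/foWAfYaBwIWl35e/fIiIe4eIe4WIfnx9fnx9f359gIB9gYF+gYJ+gYJ+gYN+gYN+gYN/gYN/gYN/gYN/gIN/gIR/f4R+foV+fYZ/fYaAfIeBu4Sj4pnCe4iJeYaIfnx8fn19f399gIB9gIF+gYJ+gYN+gYN+gYN+gYN+gYN/gYN/gYN/gIR/gIR+f4V+foZ9fYZ+fId+e4h/eoiBt4Gh45rFeYeJfn18f399f4B9gIF9gIJ+gIJ+gIN+gYN+gYN+gYN+gYN/gYN/gYR/gYR+gIV+gIV+f4Z9fYd8e4h8eoh9eYh+eIiAsn6e5ZnGfn59fn99f4B9f4F9f4J+gIN+gIN+gIN+gIN+gYN/gYN/gYR/gYR/gYR+gYV+gIZ9gId9foh8fIh7eYh6eIh6d4d8dYZ9rHmZfX59foB9foF9f4J9f4J+f4N+gIN+gIN+gIN+gIN/gYN/gYN/gYR/goR+goV+goZ9gYd9gIh8foh6fIh5eIh3dYZ3dIR4coJ6fX99fYB9foF9foJ+foN+f4N+f4N+f4N+gIN/gIN/gYN/gYN/goR/goR+g4V+g4Z9g4d8goh7gYl6foh4e4d2d4V1c4NzcYB0"/>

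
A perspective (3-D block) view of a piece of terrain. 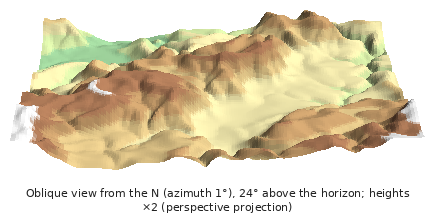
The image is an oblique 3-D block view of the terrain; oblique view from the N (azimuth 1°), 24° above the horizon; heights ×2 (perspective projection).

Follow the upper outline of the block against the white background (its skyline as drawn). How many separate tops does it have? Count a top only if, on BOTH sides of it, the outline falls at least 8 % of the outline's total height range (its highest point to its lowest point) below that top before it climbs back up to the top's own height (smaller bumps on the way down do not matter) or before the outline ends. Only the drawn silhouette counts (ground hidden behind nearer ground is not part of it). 2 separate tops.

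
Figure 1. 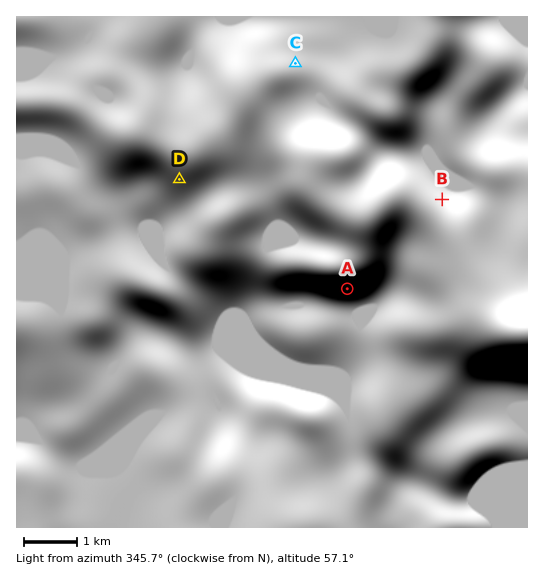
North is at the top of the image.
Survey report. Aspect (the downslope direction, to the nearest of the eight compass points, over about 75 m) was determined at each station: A S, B NE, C NE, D S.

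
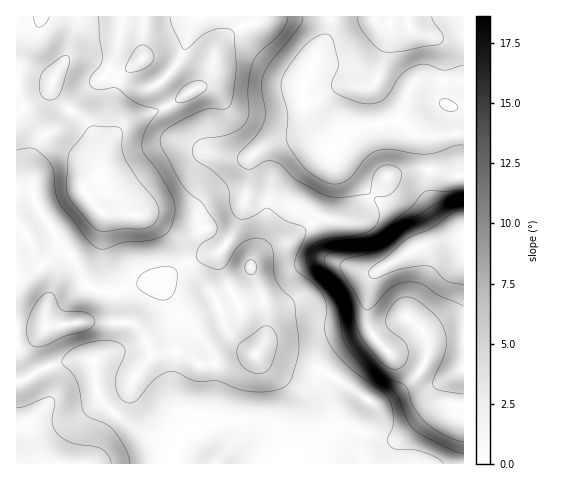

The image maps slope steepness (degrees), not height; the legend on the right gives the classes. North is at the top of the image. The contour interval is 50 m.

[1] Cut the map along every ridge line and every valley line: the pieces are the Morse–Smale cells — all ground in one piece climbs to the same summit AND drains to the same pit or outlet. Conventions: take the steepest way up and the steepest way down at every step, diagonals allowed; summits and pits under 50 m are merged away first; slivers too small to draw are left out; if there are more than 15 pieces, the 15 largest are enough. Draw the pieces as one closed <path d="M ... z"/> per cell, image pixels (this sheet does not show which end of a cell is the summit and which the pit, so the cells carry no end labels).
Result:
<path d="M433 80l-13 0-8 7-13 32-53 13-18 20-7 4-17 16-12 20 0 15 20 17 13 29 7 7 29 12 15 0-4 6-2 8-3 36 5 12 6 7-22 16-23 27-2 6 2 35-29 24-17 6-11-23-13-9-15-3-37 1-19 7-9 9-12 18 0 9 293-1 0-381z"/><path d="M301 138l-18 2-12 3-20 15-2 22-7 30-15 33-9 10-14 2-25 13-16 17 13 30 0 39-4 20 2 22 15 34 28-10 31 0 11 2 17 10 11 23 17-6 29-24 0-14-2-7 0-14 2-6 23-27 22-16-6-7-5-12 3-36 2-8 4-6-15 0-29-12-7-7-13-29-20-17-1-11 9-18 14-16 17-12-16-8z"/><path d="M24 190l-8 0 0 191 5 0 22-13 18-6 10-2 20 0 3 2 1 21 7 20 32 25 28 16 9 8 1 3 7-14 10-10 0-4-15-31-2-22 4-20 0-39-13-29-24-2-27 8-23-4-5-5-10-23-15-17-6-13-13-17-8-21z"/><path d="M463 16l-132 1-3 19-26 47 0 14 7 21 23 31 6-10 12-10 49-10 8-23 10-15 47 0z"/><path d="M91 360l-20 0-18 5-32 16-5 1 0 81 153 1 2-12-4-4-33-20-32-25-7-20-1-21z"/>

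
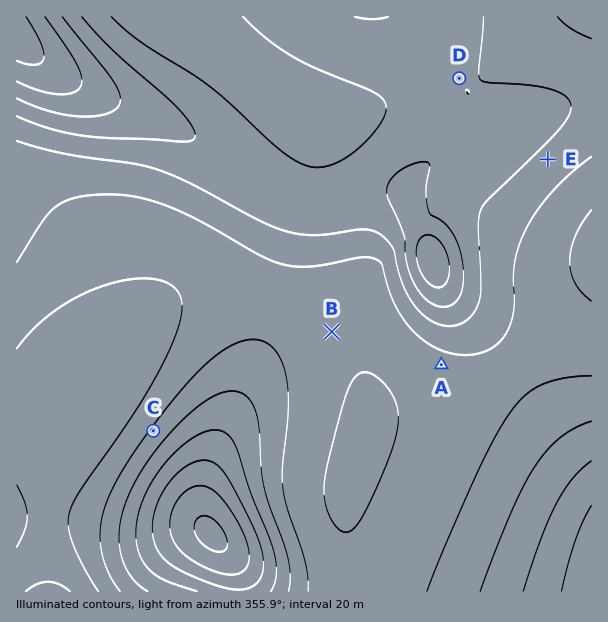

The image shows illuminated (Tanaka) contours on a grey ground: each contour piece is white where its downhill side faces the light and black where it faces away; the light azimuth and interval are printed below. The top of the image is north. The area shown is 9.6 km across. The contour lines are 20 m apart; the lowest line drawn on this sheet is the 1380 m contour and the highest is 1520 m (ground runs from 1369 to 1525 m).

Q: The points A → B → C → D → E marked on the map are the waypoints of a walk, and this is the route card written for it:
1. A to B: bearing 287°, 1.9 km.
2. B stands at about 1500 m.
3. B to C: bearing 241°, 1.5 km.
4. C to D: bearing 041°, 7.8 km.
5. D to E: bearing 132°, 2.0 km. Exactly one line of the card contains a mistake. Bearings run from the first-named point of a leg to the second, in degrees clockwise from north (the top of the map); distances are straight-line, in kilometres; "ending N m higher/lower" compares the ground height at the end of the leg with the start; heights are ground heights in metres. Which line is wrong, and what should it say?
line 3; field distance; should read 3.4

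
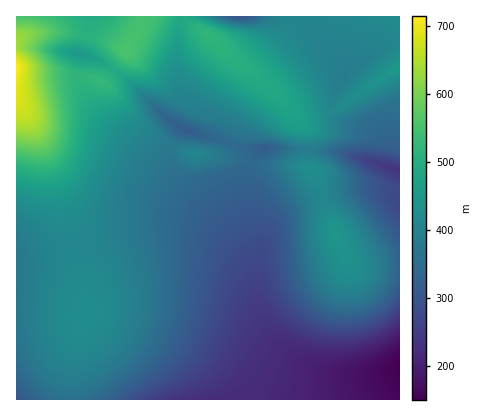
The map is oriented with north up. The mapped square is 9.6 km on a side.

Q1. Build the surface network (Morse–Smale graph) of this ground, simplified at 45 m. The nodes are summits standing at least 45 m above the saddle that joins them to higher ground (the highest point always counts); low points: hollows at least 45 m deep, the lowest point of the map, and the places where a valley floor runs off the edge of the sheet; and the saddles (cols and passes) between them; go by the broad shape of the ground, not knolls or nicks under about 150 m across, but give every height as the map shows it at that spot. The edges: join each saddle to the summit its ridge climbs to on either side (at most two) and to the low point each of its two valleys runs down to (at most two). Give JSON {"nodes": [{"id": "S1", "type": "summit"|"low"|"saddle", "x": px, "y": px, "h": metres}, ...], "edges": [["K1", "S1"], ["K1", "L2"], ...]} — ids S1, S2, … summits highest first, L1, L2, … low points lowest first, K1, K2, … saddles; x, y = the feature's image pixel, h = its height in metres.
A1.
{"nodes": [
{"id": "S1", "type": "summit", "x": 16, "y": 68, "h": 714},
{"id": "S2", "type": "summit", "x": 336, "y": 234, "h": 443},
{"id": "L1", "type": "low", "x": 400, "y": 366, "h": 150},
{"id": "L2", "type": "low", "x": 398, "y": 170, "h": 235},
{"id": "L3", "type": "low", "x": 16, "y": 400, "h": 300},
{"id": "L4", "type": "low", "x": 240, "y": 16, "h": 302},
{"id": "K1", "type": "saddle", "x": 330, "y": 112, "h": 413},
{"id": "K2", "type": "saddle", "x": 306, "y": 150, "h": 382},
{"id": "K3", "type": "saddle", "x": 68, "y": 400, "h": 359}],
"edges": [["K1", "S1"], ["K1", "L2"], ["K1", "L4"], ["K2", "S1"], ["K2", "S2"], ["K2", "L1"], ["K2", "L2"], ["K3", "S1"], ["K3", "L1"], ["K3", "L3"]]}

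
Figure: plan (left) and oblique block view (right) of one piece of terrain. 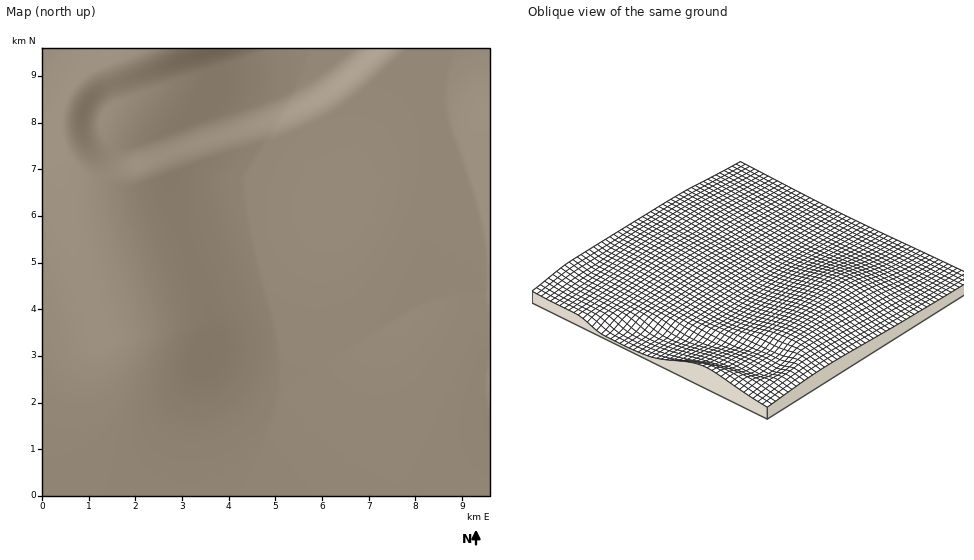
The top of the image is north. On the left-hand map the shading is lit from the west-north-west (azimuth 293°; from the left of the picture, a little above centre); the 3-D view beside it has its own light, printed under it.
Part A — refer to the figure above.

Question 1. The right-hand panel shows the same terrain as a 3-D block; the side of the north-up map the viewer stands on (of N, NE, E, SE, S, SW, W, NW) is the NW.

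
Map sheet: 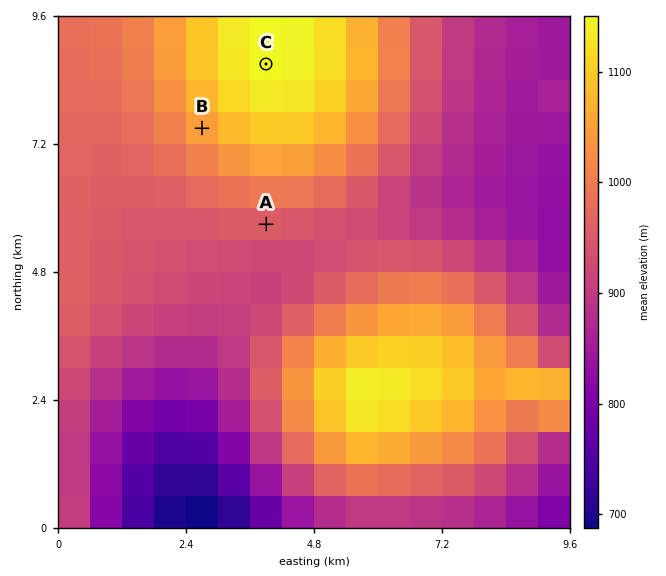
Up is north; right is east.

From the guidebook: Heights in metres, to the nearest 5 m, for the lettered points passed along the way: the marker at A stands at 950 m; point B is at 1045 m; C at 1150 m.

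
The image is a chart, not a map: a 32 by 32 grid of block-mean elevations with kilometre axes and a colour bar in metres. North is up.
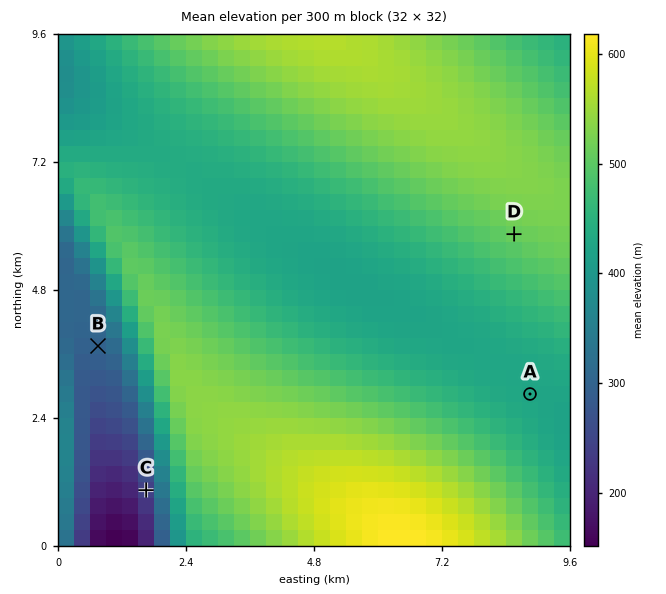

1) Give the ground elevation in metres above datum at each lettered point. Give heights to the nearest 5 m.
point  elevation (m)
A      425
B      295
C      240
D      510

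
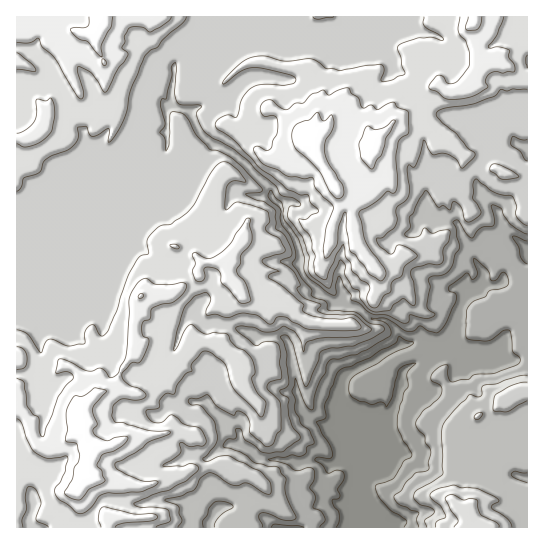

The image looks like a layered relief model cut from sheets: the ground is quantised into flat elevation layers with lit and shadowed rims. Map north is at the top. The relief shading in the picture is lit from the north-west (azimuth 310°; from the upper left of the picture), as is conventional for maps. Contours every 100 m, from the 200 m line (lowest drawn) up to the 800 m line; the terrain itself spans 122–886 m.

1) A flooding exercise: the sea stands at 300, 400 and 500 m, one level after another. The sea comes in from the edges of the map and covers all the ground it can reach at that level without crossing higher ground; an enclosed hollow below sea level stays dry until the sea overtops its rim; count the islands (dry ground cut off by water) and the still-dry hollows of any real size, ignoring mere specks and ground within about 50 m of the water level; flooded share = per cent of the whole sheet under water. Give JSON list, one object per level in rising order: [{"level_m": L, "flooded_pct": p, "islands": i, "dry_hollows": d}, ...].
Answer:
[{"level_m": 300, "flooded_pct": 10, "islands": 0, "dry_hollows": 0}, {"level_m": 400, "flooded_pct": 18, "islands": 0, "dry_hollows": 0}, {"level_m": 500, "flooded_pct": 28, "islands": 0, "dry_hollows": 0}]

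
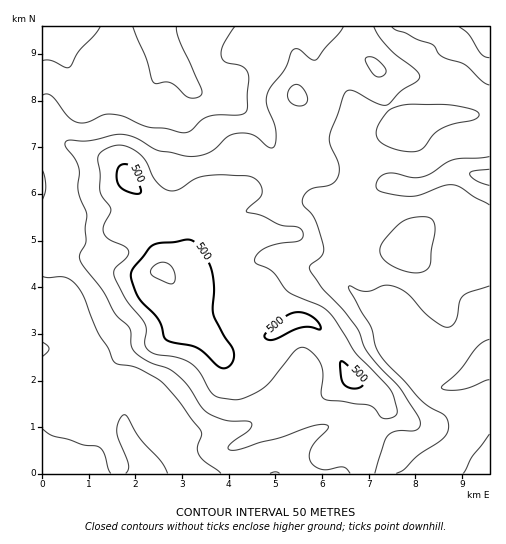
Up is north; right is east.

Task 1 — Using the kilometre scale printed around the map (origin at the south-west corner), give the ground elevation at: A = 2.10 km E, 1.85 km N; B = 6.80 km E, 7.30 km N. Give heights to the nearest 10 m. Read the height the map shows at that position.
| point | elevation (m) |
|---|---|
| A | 310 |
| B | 380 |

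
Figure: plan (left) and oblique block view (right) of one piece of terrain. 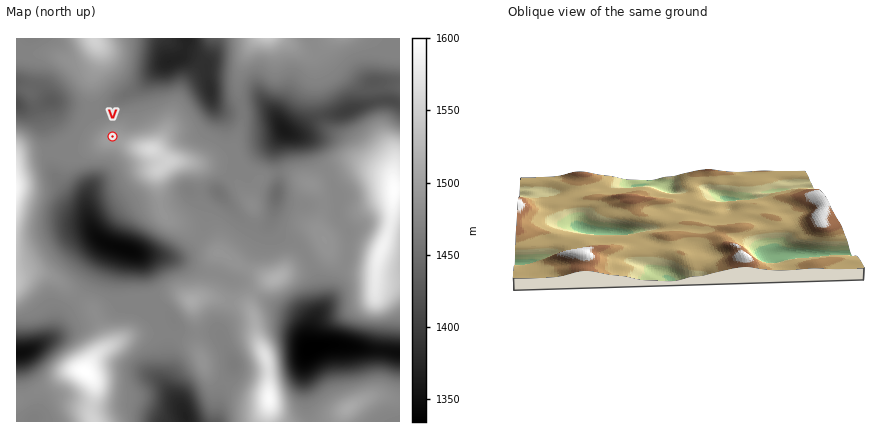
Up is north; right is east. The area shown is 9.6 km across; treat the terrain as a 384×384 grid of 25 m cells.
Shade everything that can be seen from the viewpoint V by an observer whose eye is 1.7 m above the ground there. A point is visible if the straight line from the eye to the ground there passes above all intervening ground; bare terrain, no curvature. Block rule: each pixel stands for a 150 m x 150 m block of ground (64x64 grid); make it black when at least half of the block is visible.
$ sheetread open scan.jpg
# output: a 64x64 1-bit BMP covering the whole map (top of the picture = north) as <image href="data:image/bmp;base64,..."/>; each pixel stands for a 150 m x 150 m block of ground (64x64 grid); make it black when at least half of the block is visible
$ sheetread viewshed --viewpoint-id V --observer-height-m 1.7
<image width="64" height="64" href="data:image/bmp;base64,Qk0+AgAAAAAAAD4AAAAoAAAAQAAAAEAAAAABAAEAAAAAAAACAAATCwAAEwsAAAIAAAAAAAAA////AAAAAAAAAAAAAQAAAAAAAAABgAAAAAAAAAGAAADAAAAAAcAAAOAAAAABwAAAcAAAAAHgAAAQAAAAAeAAAAgEAAABwAAABAwAAADAAAAH/AAAAMAAAAP8AAYAwAAAAfwADADAAAAA/wAYAAAAAAA/wDAAAAAAAB/z4AAAAAAAD//gAAAAAAAH/8AAAAAAAAf/gAAAAAAAD/+AAAAAAAAf/wAAAAAAAD//vAAAAAAAf///AAAAAID+P/4AAAAA4eAA+AAAAAD/wAAwAAAAAP8AAAAAAAAA/gAAAAAAAAD8AAAAAAAAAPgAAAAAAAAA+AAAAAAAAADwAAAAAAAAAPAAAAAAAAAA8AAAAAAAAADwAAAAAAAAAPAAAAAAAAAA8AAAAAAAAADwAAAAAAAAAPAAAAAAAAAA+AAAAAAAAAD4AAAAAAAAAPAAAAAAAAAA8AAcAAAAAADwABwAAAAAAPgAAAAAAAAA+AAAAAAAAAD8AHgAAAAAAP4AfAAAAAAA/wH+AAAAAAD/gL8AAAAAAPhw/4AAAAAA+D//gAAAAAAQP//AAAAAADA/v8AAAAAAMD/DwAAAAAD4f/AAAAAAAPz/8AAAAAAA///wAAgAAAD///AADHAAAP//8AAf//AA///wAB//8AD/P/gAH//QAPg/+AAf/hg/wD4AAD/8Hz/AeAAB/+APDw=="/>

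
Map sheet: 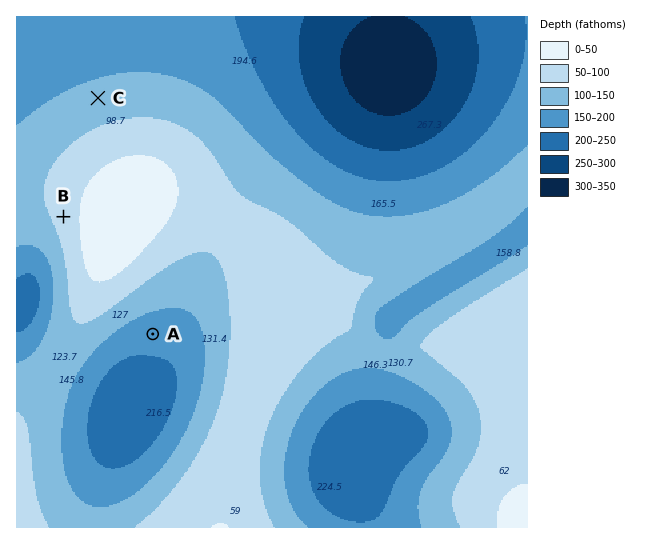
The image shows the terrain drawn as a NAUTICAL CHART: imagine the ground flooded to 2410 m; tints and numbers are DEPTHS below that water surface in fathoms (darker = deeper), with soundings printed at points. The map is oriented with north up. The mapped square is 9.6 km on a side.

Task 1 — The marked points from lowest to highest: A C B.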